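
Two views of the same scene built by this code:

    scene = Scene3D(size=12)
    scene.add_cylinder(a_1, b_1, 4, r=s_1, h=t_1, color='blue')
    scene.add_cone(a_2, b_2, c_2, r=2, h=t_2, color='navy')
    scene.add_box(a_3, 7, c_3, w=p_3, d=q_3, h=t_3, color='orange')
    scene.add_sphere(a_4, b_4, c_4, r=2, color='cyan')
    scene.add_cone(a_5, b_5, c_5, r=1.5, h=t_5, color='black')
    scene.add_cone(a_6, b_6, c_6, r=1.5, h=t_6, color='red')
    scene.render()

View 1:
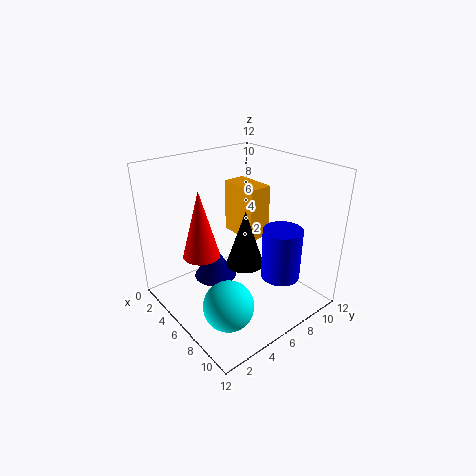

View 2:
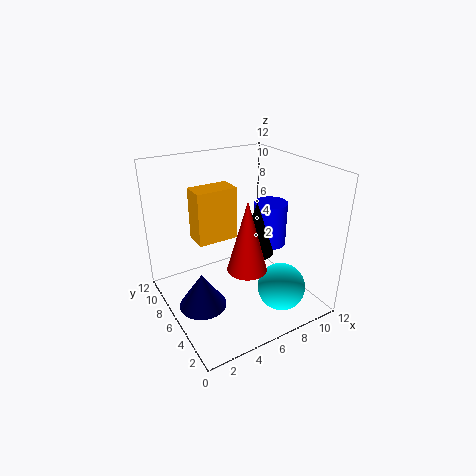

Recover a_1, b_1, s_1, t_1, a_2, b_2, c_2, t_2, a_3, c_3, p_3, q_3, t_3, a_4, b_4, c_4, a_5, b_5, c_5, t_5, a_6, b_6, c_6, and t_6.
a_1 = 10, b_1 = 7, s_1 = 1.5, t_1 = 4, a_2 = 2.5, b_2 = 6, c_2 = 0.5, t_2 = 3, a_3 = 3, c_3 = 5.5, p_3 = 3.5, q_3 = 2, t_3 = 4.5, a_4 = 8.5, b_4 = 3, c_4 = 2, a_5 = 7.5, b_5 = 5.5, c_5 = 4.5, t_5 = 4.5, a_6 = 5, b_6 = 3, c_6 = 5, t_6 = 5.5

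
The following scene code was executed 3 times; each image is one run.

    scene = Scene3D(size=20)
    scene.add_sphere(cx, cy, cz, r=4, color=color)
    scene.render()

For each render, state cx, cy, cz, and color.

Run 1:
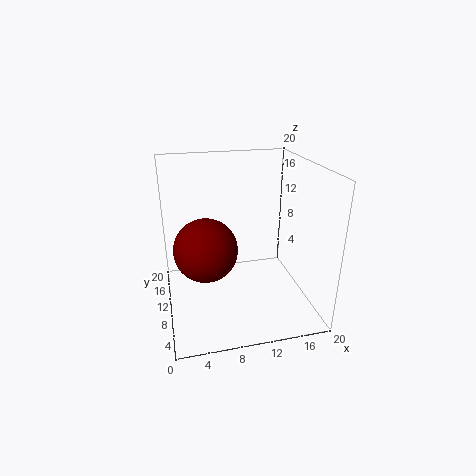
cx = 5; cy = 6.5; cz = 10.5; color = 'maroon'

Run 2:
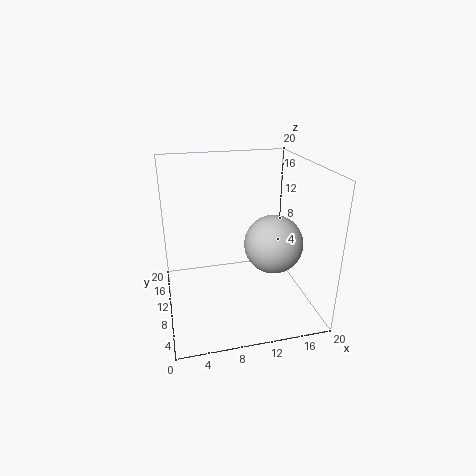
cx = 14.5; cy = 8; cz = 9.5; color = 'lightgray'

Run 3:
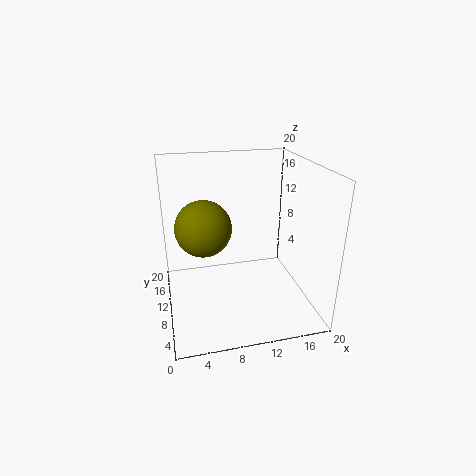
cx = 5.5; cy = 12; cz = 11; color = 'olive'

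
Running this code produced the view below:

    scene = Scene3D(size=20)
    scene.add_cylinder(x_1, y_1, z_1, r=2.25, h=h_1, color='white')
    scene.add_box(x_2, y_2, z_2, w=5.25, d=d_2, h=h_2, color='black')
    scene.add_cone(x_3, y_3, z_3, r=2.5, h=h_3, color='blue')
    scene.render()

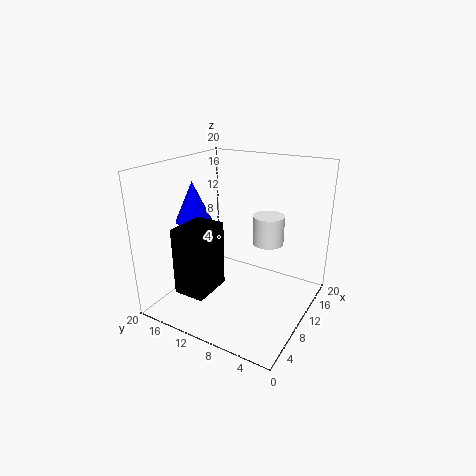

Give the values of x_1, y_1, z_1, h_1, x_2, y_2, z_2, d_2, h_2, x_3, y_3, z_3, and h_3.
x_1 = 14
y_1 = 7.25
z_1 = 8.25
h_1 = 4.25
x_2 = 0.75
y_2 = 9.75
z_2 = 5.25
d_2 = 4
h_2 = 8.5
x_3 = 7.75
y_3 = 15.75
z_3 = 12.25
h_3 = 5.5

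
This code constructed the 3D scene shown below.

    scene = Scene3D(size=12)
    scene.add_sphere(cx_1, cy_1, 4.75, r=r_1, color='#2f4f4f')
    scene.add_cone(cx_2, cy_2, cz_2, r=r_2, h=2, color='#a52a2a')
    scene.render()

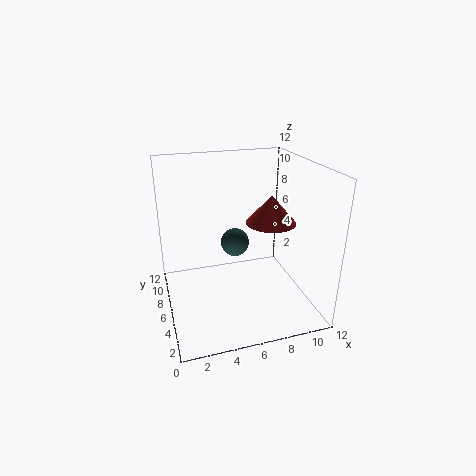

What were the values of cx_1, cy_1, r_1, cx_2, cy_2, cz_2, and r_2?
cx_1 = 6.25
cy_1 = 7.75
r_1 = 1.25
cx_2 = 7.25
cy_2 = 2.25
cz_2 = 8.75
r_2 = 1.75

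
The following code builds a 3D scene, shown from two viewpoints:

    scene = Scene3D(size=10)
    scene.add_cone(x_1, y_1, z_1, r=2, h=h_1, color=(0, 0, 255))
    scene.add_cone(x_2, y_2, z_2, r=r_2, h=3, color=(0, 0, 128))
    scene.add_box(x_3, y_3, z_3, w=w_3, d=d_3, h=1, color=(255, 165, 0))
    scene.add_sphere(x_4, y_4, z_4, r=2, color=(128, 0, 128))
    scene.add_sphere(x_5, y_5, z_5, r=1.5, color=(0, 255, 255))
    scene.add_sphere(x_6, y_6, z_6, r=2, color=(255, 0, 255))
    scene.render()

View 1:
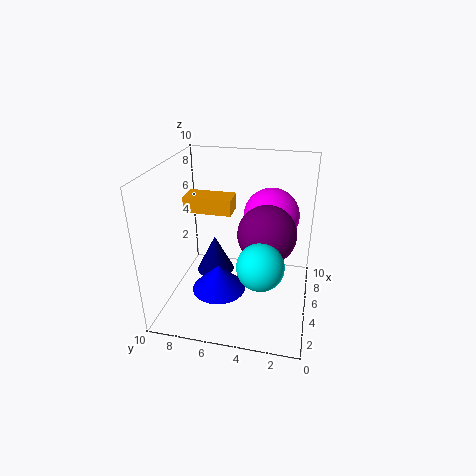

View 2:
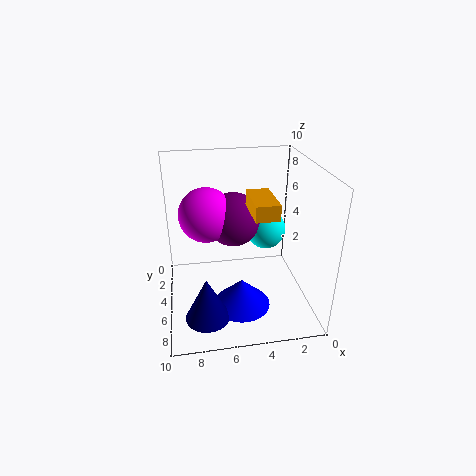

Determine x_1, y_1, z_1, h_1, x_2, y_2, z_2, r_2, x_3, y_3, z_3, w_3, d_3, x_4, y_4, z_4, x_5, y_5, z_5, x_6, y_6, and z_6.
x_1 = 5
y_1 = 6.5
z_1 = 0.5
h_1 = 2
x_2 = 7.5
y_2 = 7.5
z_2 = 0.5
r_2 = 1.5
x_3 = 3
y_3 = 5
z_3 = 7.5
w_3 = 1.5
d_3 = 3
x_4 = 5
y_4 = 3
z_4 = 5.5
x_5 = 2.5
y_5 = 3
z_5 = 4.5
x_6 = 7
y_6 = 3
z_6 = 6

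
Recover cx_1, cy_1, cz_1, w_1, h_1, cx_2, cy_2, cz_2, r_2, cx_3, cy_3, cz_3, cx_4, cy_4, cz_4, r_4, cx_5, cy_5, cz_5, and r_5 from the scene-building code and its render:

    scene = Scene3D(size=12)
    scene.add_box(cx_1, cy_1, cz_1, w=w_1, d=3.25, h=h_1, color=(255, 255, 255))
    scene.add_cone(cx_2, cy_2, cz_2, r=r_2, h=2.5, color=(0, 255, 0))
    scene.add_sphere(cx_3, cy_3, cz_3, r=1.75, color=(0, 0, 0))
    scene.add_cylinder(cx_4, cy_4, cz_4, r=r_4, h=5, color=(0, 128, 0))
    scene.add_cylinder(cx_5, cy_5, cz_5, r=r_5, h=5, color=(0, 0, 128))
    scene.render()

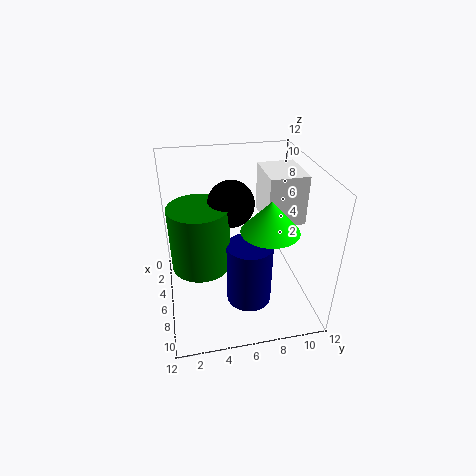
cx_1 = 2.25, cy_1 = 8.5, cz_1 = 6.75, w_1 = 4, h_1 = 4.25, cx_2 = 8.25, cy_2 = 8, cz_2 = 7.75, r_2 = 2.25, cx_3 = 7, cy_3 = 5.25, cz_3 = 9.75, cx_4 = 7.5, cy_4 = 2.75, cz_4 = 5, r_4 = 2.25, cx_5 = 9, cy_5 = 6.25, cz_5 = 2.25, r_5 = 1.75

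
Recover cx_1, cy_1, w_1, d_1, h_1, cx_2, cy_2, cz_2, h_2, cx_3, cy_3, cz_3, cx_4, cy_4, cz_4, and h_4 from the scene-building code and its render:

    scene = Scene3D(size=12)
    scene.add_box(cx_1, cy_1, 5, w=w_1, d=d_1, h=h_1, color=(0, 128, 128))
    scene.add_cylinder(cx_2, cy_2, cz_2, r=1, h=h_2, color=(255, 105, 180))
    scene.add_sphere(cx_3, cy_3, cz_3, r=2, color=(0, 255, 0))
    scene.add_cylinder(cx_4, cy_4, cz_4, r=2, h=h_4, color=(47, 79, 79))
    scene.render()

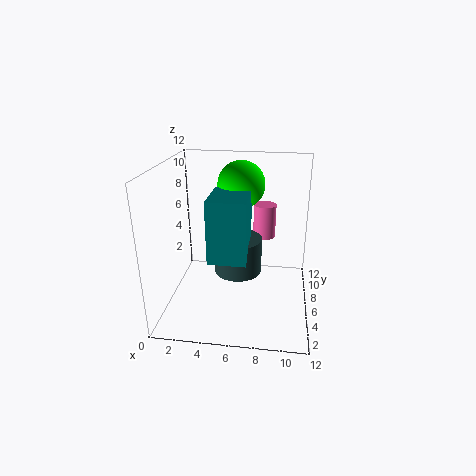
cx_1 = 4
cy_1 = 3
w_1 = 3
d_1 = 4
h_1 = 5
cx_2 = 8
cy_2 = 9
cz_2 = 5
h_2 = 3
cx_3 = 6
cy_3 = 8
cz_3 = 10
cx_4 = 6
cy_4 = 6
cz_4 = 3
h_4 = 3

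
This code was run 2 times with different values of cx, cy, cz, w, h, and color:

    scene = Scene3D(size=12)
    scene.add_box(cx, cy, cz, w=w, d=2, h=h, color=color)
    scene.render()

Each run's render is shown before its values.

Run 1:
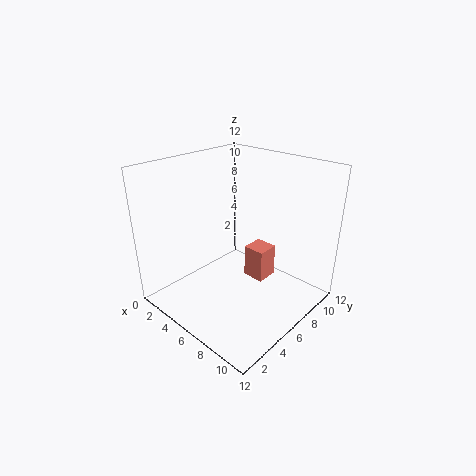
cx = 5; cy = 8; cz = 1; w = 2; h = 3; color = 'salmon'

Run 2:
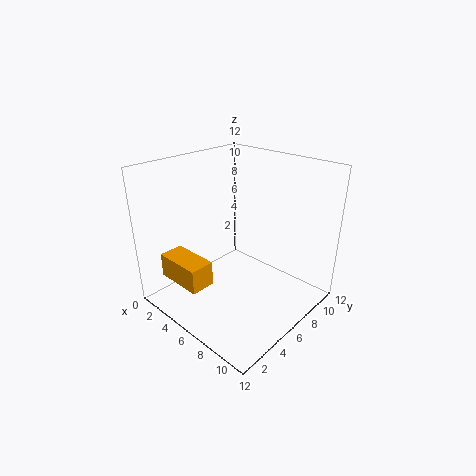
cx = 2; cy = 1; cz = 3; w = 4; h = 2; color = 'orange'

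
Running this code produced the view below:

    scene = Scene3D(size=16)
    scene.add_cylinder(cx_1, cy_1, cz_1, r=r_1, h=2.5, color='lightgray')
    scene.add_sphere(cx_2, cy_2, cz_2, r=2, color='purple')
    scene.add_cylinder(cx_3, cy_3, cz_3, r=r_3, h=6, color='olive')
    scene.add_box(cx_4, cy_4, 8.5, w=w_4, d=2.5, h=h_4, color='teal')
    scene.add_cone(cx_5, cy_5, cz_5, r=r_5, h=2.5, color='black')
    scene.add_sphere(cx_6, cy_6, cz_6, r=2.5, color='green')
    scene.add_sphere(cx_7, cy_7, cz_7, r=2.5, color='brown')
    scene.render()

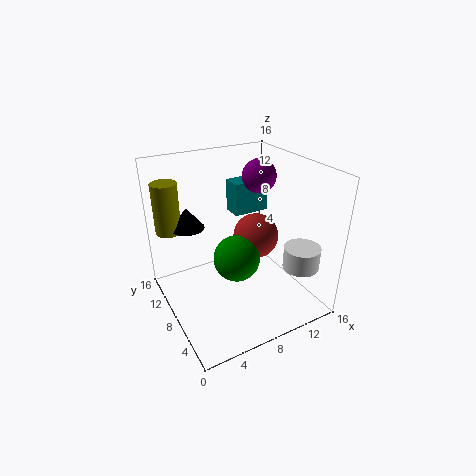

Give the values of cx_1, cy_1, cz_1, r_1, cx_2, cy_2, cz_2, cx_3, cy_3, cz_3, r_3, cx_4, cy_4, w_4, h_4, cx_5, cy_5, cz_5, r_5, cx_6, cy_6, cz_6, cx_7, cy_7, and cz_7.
cx_1 = 13.5, cy_1 = 3.5, cz_1 = 5, r_1 = 2, cx_2 = 12.5, cy_2 = 11, cz_2 = 13.5, cx_3 = 2, cy_3 = 14, cz_3 = 7.5, r_3 = 1.5, cx_4 = 10, cy_4 = 12, w_4 = 4.5, h_4 = 4, cx_5 = 4, cy_5 = 13, cz_5 = 8, r_5 = 2, cx_6 = 7, cy_6 = 6.5, cz_6 = 6.5, cx_7 = 10, cy_7 = 7.5, cz_7 = 8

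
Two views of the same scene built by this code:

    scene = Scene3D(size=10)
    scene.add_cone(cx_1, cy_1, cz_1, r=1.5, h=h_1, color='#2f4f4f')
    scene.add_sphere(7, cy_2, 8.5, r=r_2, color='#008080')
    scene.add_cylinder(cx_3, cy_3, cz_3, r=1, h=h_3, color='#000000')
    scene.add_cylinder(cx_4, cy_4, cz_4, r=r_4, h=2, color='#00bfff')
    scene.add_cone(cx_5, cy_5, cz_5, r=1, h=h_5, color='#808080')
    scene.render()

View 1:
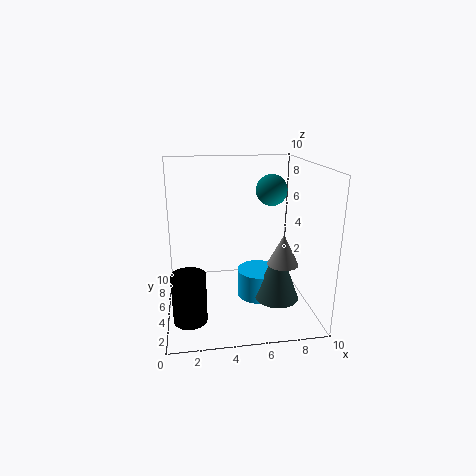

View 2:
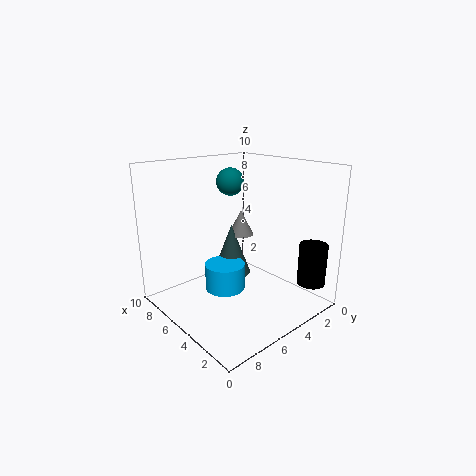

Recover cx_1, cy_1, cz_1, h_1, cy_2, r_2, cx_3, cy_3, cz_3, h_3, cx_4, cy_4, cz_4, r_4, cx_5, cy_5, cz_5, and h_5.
cx_1 = 7.5
cy_1 = 3.5
cz_1 = 1
h_1 = 4
cy_2 = 4
r_2 = 1
cx_3 = 1.5
cy_3 = 1
cz_3 = 1.5
h_3 = 3
cx_4 = 6.5
cy_4 = 5
cz_4 = 0.5
r_4 = 1.5
cx_5 = 7.5
cy_5 = 2.5
cz_5 = 4
h_5 = 2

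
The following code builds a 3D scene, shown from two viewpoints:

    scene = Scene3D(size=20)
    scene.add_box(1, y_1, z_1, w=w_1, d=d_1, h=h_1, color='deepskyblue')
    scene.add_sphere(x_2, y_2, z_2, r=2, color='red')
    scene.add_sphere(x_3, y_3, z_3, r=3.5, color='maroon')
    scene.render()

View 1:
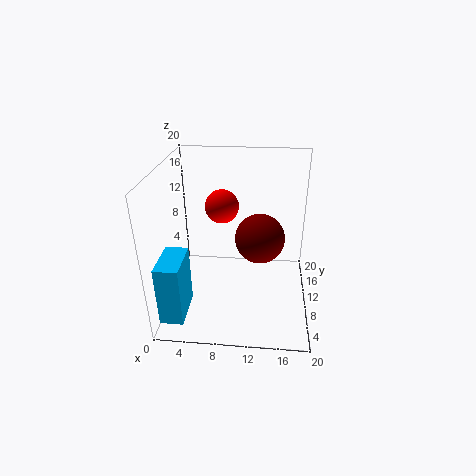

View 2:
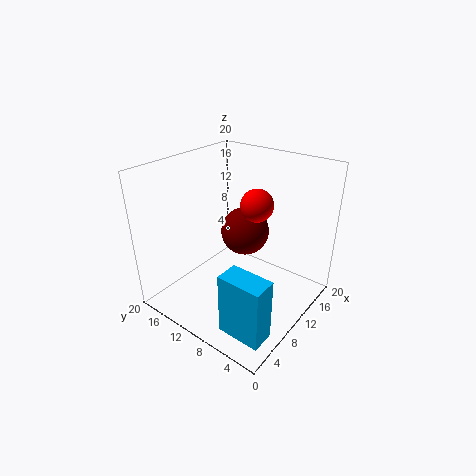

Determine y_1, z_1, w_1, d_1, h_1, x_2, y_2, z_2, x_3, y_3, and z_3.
y_1 = 0.5; z_1 = 2.5; w_1 = 3; d_1 = 5.5; h_1 = 8; x_2 = 8.5; y_2 = 6; z_2 = 16.5; x_3 = 13; y_3 = 11; z_3 = 9.5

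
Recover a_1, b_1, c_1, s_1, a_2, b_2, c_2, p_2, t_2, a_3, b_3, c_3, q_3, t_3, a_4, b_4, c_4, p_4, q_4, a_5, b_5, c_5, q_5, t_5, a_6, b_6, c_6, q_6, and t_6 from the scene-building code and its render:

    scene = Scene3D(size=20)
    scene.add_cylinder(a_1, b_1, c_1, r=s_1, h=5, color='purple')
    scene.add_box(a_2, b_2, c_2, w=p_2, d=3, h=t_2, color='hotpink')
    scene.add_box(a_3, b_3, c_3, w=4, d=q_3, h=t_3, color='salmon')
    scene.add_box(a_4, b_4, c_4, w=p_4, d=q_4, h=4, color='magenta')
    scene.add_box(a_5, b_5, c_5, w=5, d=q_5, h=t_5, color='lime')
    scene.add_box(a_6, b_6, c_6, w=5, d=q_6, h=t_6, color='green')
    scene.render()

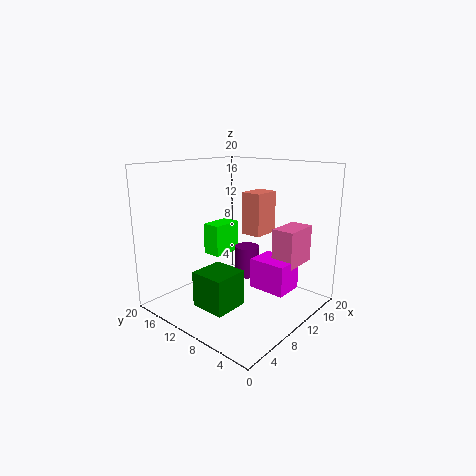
a_1 = 17, b_1 = 14, c_1 = 1, s_1 = 2, a_2 = 11, b_2 = 2, c_2 = 7, p_2 = 5, t_2 = 5, a_3 = 12, b_3 = 8, c_3 = 10, q_3 = 3, t_3 = 6, a_4 = 9, b_4 = 2, c_4 = 4, p_4 = 4, q_4 = 5, a_5 = 12, b_5 = 16, c_5 = 5, q_5 = 3, t_5 = 5, a_6 = 4, b_6 = 8, c_6 = 1, q_6 = 5, t_6 = 5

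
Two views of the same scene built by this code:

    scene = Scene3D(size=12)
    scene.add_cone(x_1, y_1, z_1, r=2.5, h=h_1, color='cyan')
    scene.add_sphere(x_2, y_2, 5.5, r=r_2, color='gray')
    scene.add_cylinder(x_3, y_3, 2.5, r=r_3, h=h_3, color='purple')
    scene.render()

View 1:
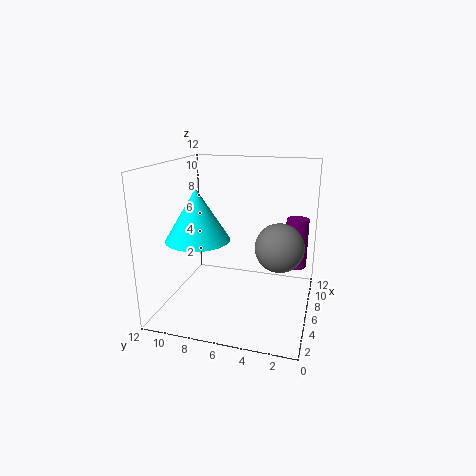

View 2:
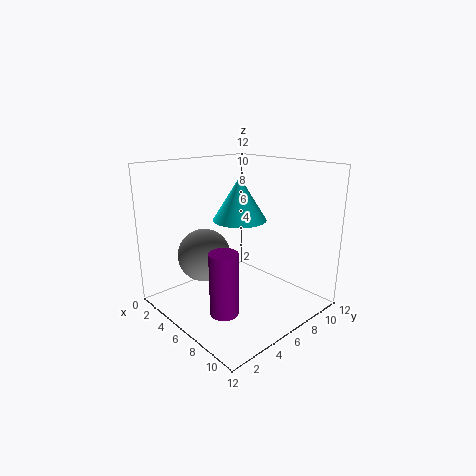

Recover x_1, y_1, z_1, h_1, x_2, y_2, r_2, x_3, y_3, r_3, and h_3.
x_1 = 3.5, y_1 = 8.5, z_1 = 6.5, h_1 = 4, x_2 = 6, y_2 = 2.5, r_2 = 2, x_3 = 9.5, y_3 = 1.5, r_3 = 1, h_3 = 4.5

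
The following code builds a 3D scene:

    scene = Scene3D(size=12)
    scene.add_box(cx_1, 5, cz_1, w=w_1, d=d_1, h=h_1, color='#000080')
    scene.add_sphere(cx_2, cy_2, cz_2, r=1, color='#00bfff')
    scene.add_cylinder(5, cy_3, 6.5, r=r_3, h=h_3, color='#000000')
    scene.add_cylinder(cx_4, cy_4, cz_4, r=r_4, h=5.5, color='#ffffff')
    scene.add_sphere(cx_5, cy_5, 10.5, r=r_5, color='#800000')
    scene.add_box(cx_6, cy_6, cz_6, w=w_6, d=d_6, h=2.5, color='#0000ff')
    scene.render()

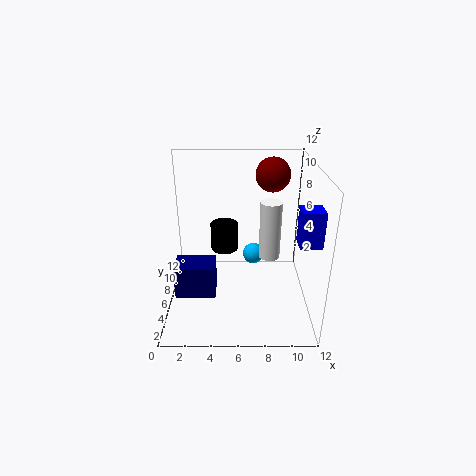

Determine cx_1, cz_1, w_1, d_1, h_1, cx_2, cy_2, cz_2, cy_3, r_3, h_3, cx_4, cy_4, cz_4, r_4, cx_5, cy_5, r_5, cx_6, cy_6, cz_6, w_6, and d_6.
cx_1 = 0.5
cz_1 = 0.5
w_1 = 3.5
d_1 = 2.5
h_1 = 3
cx_2 = 7.5
cy_2 = 9.5
cz_2 = 2.5
cy_3 = 3.5
r_3 = 1
h_3 = 2
cx_4 = 9
cy_4 = 9
cz_4 = 2.5
r_4 = 1
cx_5 = 9
cy_5 = 9
r_5 = 1.5
cx_6 = 10
cy_6 = 0.5
cz_6 = 8
w_6 = 1.5
d_6 = 1.5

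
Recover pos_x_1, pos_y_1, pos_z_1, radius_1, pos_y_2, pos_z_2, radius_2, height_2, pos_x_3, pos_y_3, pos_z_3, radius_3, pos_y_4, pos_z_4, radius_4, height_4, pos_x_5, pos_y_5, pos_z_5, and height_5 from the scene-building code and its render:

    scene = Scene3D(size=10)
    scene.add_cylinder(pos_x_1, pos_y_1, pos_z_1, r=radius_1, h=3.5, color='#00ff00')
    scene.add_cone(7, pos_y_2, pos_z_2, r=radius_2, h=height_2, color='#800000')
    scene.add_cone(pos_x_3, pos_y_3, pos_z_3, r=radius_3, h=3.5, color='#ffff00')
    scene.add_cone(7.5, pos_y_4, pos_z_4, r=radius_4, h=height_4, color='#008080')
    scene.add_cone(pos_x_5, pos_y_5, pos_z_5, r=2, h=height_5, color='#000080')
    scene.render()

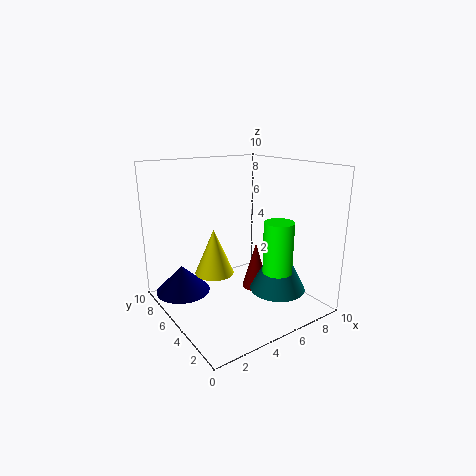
pos_x_1 = 6.5; pos_y_1 = 2.5; pos_z_1 = 3; radius_1 = 1; pos_y_2 = 5.5; pos_z_2 = 0.5; radius_2 = 1; height_2 = 3.5; pos_x_3 = 4.5; pos_y_3 = 7.5; pos_z_3 = 1.5; radius_3 = 1.5; pos_y_4 = 3.5; pos_z_4 = 1; radius_4 = 2; height_4 = 4; pos_x_5 = 2; pos_y_5 = 8; pos_z_5 = 0.5; height_5 = 2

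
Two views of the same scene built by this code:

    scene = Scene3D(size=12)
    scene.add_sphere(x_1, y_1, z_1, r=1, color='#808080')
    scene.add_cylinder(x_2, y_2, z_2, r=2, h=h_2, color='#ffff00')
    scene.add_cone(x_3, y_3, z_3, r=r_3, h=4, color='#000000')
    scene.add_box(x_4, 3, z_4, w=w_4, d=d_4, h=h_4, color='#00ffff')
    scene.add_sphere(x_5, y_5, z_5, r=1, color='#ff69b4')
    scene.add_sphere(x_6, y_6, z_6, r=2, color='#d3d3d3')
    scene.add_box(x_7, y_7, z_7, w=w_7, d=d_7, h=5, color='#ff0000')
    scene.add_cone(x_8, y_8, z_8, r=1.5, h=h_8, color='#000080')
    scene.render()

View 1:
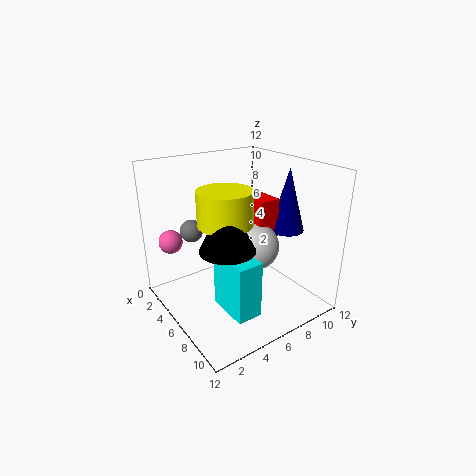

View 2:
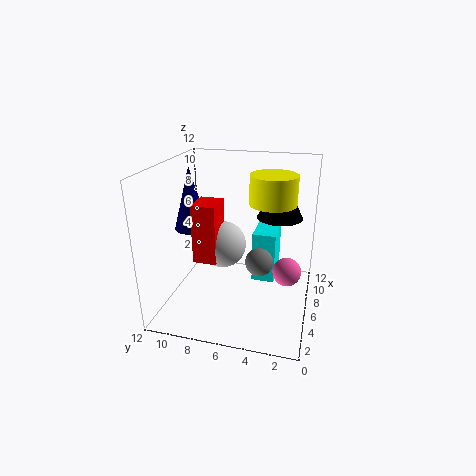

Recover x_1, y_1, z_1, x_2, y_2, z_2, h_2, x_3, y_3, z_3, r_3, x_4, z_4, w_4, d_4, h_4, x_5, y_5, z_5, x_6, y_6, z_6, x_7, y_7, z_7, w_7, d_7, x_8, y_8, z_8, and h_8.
x_1 = 2.5
y_1 = 3.5
z_1 = 6
x_2 = 8
y_2 = 3.5
z_2 = 8.5
h_2 = 2.5
x_3 = 9
y_3 = 3
z_3 = 7
r_3 = 2
x_4 = 7
z_4 = 1.5
w_4 = 3.5
d_4 = 2
h_4 = 4.5
x_5 = 2.5
y_5 = 1.5
z_5 = 5.5
x_6 = 6.5
y_6 = 7.5
z_6 = 5
x_7 = 4.5
y_7 = 7.5
z_7 = 4
w_7 = 2.5
d_7 = 2
x_8 = 7
y_8 = 10.5
z_8 = 6
h_8 = 5.5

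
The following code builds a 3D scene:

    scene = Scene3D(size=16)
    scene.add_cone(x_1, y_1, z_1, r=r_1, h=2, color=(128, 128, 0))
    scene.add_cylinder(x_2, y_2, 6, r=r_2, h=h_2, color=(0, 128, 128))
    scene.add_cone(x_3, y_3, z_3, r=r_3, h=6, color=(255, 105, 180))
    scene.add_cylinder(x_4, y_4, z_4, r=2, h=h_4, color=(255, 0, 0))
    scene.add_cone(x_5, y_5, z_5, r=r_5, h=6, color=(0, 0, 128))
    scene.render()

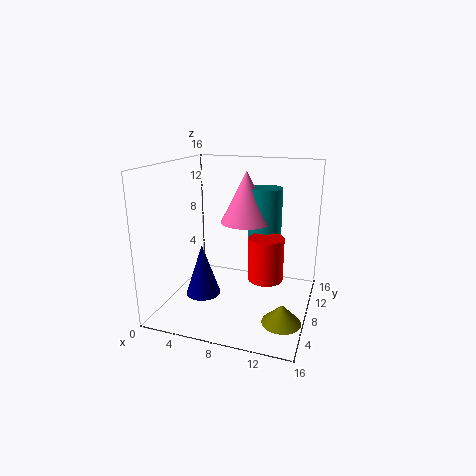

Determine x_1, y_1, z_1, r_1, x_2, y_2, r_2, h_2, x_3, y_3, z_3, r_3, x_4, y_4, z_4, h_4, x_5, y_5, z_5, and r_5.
x_1 = 14, y_1 = 4, z_1 = 1, r_1 = 2, x_2 = 10, y_2 = 12, r_2 = 2, h_2 = 7, x_3 = 8, y_3 = 11, z_3 = 9, r_3 = 3, x_4 = 11, y_4 = 9, z_4 = 3, h_4 = 5, x_5 = 4, y_5 = 7, z_5 = 1, r_5 = 2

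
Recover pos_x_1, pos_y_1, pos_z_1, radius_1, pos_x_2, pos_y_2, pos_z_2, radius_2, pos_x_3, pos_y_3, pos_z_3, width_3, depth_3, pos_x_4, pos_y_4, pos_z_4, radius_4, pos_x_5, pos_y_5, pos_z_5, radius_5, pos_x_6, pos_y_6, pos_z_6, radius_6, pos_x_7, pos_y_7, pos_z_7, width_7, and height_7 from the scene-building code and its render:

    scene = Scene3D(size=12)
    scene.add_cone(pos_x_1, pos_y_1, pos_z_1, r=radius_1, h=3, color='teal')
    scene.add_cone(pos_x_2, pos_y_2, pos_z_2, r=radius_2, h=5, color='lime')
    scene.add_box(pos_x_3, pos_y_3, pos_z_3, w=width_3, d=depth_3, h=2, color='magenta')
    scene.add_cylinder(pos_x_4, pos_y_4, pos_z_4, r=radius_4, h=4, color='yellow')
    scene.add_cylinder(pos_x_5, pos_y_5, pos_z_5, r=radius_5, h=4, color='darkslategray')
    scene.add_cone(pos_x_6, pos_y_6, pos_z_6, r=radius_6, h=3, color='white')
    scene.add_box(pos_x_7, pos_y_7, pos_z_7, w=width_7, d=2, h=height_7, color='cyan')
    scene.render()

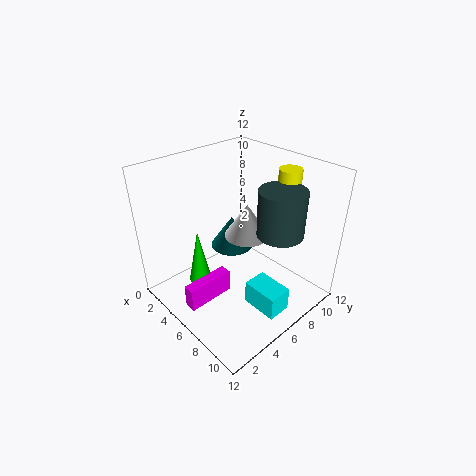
pos_x_1 = 3
pos_y_1 = 8
pos_z_1 = 3
radius_1 = 2
pos_x_2 = 3
pos_y_2 = 4
pos_z_2 = 1
radius_2 = 1
pos_x_3 = 5
pos_y_3 = 1
pos_z_3 = 1
width_3 = 1
depth_3 = 4
pos_x_4 = 7
pos_y_4 = 11
pos_z_4 = 7
radius_4 = 1
pos_x_5 = 8
pos_y_5 = 9
pos_z_5 = 6
radius_5 = 2
pos_x_6 = 5
pos_y_6 = 8
pos_z_6 = 5
radius_6 = 2
pos_x_7 = 8
pos_y_7 = 5
pos_z_7 = 1
width_7 = 3
height_7 = 2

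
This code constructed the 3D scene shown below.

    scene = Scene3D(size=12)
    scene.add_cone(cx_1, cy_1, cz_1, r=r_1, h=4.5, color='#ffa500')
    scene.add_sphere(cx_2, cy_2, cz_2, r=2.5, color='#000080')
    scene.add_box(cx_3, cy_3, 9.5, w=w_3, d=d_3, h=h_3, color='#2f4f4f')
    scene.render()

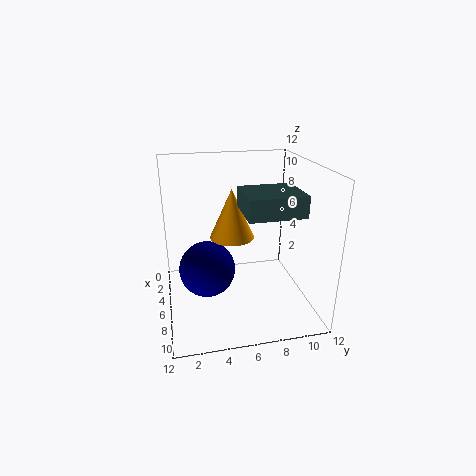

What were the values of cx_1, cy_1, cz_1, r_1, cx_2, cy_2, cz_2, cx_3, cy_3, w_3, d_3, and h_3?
cx_1 = 3.5; cy_1 = 6; cz_1 = 5; r_1 = 2; cx_2 = 4.5; cy_2 = 3.5; cz_2 = 2.5; cx_3 = 8; cy_3 = 5.5; w_3 = 3.5; d_3 = 4; h_3 = 1.5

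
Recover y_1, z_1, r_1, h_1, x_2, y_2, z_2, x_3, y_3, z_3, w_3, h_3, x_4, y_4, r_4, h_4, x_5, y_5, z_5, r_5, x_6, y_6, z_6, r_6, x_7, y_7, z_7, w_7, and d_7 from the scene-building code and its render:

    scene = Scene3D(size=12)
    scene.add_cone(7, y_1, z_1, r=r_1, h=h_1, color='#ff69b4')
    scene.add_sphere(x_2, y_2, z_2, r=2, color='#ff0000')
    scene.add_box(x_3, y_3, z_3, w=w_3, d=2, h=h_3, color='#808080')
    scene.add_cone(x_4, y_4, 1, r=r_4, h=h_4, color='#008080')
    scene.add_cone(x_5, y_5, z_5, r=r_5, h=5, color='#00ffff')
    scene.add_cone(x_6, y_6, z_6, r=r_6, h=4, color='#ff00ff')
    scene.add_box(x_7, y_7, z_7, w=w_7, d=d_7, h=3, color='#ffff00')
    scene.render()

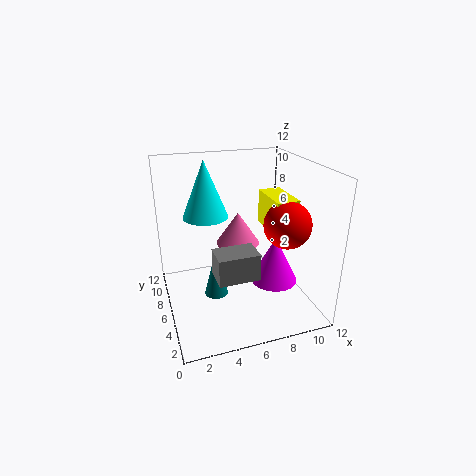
y_1 = 9; z_1 = 4; r_1 = 2; h_1 = 3; x_2 = 10; y_2 = 5; z_2 = 7; x_3 = 3; y_3 = 1; z_3 = 5; w_3 = 3; h_3 = 2; x_4 = 4; y_4 = 6; r_4 = 1; h_4 = 4; x_5 = 4; y_5 = 9; z_5 = 7; r_5 = 2; x_6 = 9; y_6 = 5; z_6 = 2; r_6 = 2; x_7 = 9; y_7 = 5; z_7 = 6; w_7 = 2; d_7 = 4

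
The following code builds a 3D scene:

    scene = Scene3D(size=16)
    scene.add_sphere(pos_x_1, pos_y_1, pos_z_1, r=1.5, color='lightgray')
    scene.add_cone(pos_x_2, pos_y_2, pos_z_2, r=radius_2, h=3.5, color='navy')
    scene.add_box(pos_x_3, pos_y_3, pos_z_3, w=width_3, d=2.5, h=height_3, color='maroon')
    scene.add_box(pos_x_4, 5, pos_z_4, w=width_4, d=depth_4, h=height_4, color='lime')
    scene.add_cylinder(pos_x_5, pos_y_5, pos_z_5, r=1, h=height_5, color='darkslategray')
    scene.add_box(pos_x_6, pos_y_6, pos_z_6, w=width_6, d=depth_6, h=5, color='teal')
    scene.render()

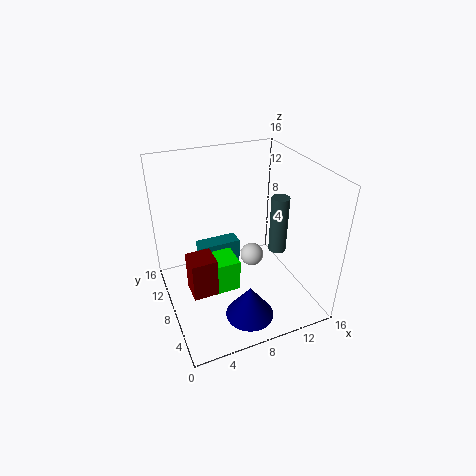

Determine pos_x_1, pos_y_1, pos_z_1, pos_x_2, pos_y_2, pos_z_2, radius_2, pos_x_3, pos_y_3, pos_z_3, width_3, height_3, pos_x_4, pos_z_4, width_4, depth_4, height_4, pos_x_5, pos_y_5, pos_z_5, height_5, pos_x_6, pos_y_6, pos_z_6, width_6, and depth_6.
pos_x_1 = 11.5; pos_y_1 = 11.5; pos_z_1 = 2.5; pos_x_2 = 7; pos_y_2 = 2.5; pos_z_2 = 2; radius_2 = 2.5; pos_x_3 = 1.5; pos_y_3 = 3.5; pos_z_3 = 5; width_3 = 2.5; height_3 = 4; pos_x_4 = 4; pos_z_4 = 3.5; width_4 = 3; depth_4 = 3; height_4 = 3.5; pos_x_5 = 12.5; pos_y_5 = 7; pos_z_5 = 6; height_5 = 6.5; pos_x_6 = 4.5; pos_y_6 = 11; pos_z_6 = 0.5; width_6 = 5; depth_6 = 2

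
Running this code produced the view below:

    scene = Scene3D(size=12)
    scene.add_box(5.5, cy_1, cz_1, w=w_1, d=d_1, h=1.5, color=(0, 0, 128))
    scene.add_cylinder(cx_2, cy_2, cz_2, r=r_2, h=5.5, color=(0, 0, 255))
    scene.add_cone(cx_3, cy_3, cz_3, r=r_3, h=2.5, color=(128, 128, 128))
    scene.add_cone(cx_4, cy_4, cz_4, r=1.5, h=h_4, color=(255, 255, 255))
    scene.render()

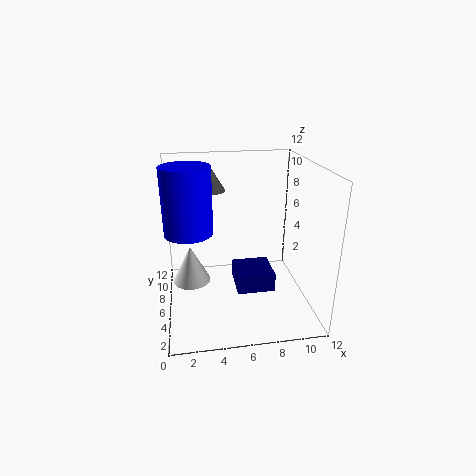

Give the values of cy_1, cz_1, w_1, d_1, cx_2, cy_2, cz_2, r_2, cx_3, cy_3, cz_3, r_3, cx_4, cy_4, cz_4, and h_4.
cy_1 = 3; cz_1 = 2.5; w_1 = 3; d_1 = 3; cx_2 = 2; cy_2 = 6.5; cz_2 = 6.5; r_2 = 2; cx_3 = 4; cy_3 = 10; cz_3 = 9; r_3 = 1.5; cx_4 = 2; cy_4 = 5; cz_4 = 3; h_4 = 3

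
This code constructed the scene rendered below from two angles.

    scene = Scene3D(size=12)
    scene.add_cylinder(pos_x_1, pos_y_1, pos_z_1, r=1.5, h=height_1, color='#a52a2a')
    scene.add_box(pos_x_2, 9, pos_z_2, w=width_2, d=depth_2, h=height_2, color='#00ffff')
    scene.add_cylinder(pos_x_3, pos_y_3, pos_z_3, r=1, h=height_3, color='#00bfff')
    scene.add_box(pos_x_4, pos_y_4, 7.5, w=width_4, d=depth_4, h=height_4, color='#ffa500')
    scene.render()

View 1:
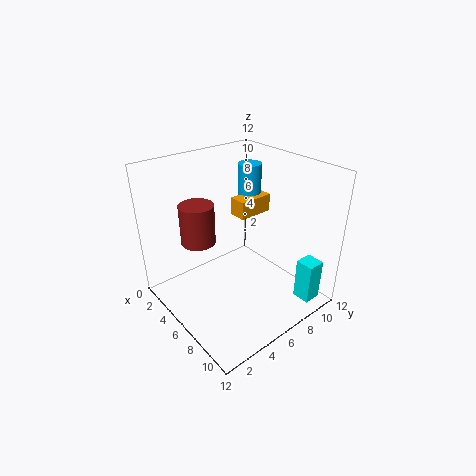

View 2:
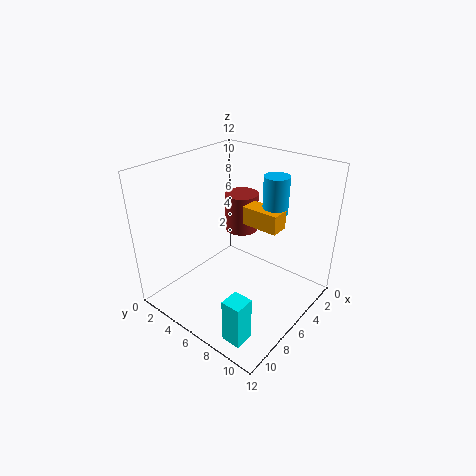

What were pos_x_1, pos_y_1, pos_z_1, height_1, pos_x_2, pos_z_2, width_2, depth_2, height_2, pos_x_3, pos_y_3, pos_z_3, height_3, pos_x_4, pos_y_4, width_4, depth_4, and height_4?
pos_x_1 = 3; pos_y_1 = 4; pos_z_1 = 5; height_1 = 3.5; pos_x_2 = 10; pos_z_2 = 1; width_2 = 1.5; depth_2 = 1.5; height_2 = 3.5; pos_x_3 = 4.5; pos_y_3 = 8.5; pos_z_3 = 8.5; height_3 = 3; pos_x_4 = 4.5; pos_y_4 = 6.5; width_4 = 1.5; depth_4 = 3; height_4 = 1.5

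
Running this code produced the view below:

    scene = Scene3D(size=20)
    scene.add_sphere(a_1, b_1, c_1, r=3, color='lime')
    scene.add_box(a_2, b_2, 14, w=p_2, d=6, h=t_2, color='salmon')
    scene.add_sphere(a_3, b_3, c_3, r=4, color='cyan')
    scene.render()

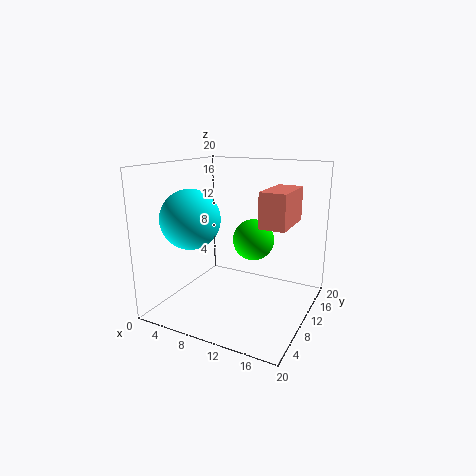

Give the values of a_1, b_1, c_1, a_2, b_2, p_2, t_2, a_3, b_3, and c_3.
a_1 = 11
b_1 = 13
c_1 = 9
a_2 = 16
b_2 = 3
p_2 = 3
t_2 = 4
a_3 = 5
b_3 = 6
c_3 = 13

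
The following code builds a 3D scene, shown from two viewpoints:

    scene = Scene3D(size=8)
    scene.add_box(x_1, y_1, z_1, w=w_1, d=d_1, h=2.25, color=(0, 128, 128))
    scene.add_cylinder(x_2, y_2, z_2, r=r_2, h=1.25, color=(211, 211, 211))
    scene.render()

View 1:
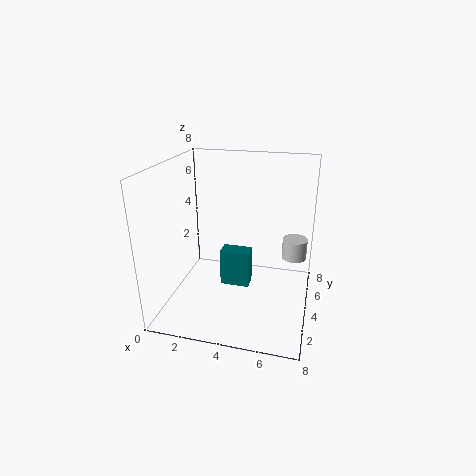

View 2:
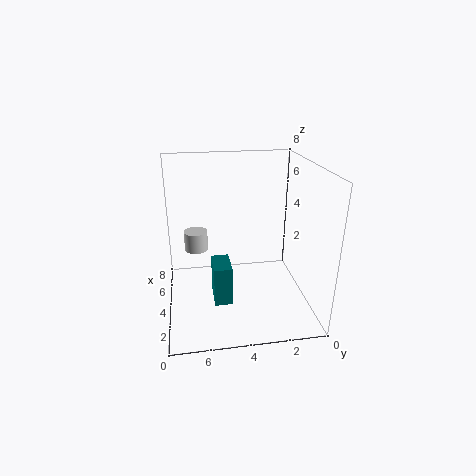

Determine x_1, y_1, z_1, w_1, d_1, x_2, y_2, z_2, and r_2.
x_1 = 2.75
y_1 = 4.5
z_1 = 0.5
w_1 = 1.75
d_1 = 1
x_2 = 7
y_2 = 6.25
z_2 = 2
r_2 = 0.75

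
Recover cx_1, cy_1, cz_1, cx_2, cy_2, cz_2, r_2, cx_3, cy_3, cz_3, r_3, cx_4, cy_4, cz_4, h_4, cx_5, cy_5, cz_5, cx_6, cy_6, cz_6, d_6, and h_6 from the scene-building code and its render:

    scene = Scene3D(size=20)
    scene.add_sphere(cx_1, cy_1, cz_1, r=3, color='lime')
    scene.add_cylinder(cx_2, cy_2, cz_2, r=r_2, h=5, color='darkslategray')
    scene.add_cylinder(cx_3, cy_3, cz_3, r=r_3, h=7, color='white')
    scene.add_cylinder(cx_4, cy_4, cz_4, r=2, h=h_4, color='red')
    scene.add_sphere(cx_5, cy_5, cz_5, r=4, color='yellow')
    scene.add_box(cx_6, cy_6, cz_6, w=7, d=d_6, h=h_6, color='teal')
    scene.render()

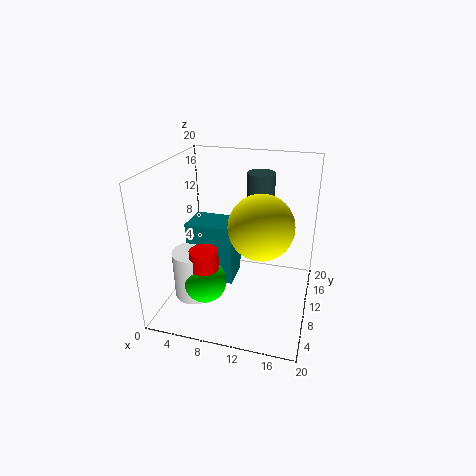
cx_1 = 6, cy_1 = 7, cz_1 = 4, cx_2 = 12, cy_2 = 15, cz_2 = 13, r_2 = 2, cx_3 = 4, cy_3 = 8, cz_3 = 1, r_3 = 3, cx_4 = 6, cy_4 = 7, cz_4 = 2, h_4 = 7, cx_5 = 14, cy_5 = 6, cz_5 = 14, cx_6 = 2, cy_6 = 10, cz_6 = 2, d_6 = 5, h_6 = 9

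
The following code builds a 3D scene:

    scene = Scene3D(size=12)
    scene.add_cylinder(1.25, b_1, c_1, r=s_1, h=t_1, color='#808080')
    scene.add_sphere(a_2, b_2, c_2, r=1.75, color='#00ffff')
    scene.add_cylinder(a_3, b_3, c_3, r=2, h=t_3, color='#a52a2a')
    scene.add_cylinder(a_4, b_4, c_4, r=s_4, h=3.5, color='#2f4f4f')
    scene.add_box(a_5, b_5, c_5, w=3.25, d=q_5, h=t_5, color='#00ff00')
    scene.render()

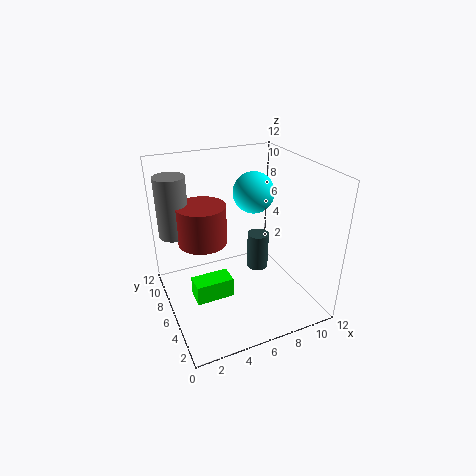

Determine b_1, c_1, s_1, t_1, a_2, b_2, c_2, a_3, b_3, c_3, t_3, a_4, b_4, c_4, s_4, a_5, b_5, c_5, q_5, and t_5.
b_1 = 8.25, c_1 = 6.25, s_1 = 1.25, t_1 = 5, a_2 = 8, b_2 = 7.25, c_2 = 9.25, a_3 = 3.25, b_3 = 7, c_3 = 5.75, t_3 = 3.25, a_4 = 9, b_4 = 8, c_4 = 1.25, s_4 = 1, a_5 = 2, b_5 = 5.25, c_5 = 0.75, q_5 = 1.75, t_5 = 1.75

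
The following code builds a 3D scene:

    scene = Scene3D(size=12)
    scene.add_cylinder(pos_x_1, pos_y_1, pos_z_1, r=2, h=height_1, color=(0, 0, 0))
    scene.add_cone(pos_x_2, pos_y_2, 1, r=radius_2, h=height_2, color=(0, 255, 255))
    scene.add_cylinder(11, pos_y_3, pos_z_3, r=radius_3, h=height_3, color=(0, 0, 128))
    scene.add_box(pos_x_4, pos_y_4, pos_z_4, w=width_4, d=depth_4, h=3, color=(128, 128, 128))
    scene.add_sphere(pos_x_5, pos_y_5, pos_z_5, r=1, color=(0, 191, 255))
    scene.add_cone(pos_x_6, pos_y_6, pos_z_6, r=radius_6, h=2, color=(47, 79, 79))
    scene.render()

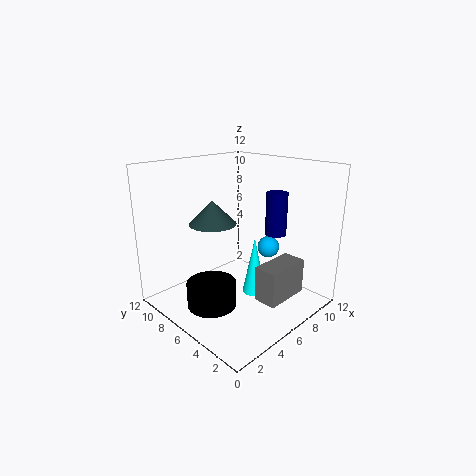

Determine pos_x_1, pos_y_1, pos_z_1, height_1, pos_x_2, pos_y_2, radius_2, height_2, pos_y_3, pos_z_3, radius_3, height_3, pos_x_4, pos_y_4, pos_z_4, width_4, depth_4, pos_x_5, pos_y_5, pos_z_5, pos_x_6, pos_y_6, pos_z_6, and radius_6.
pos_x_1 = 3
pos_y_1 = 6
pos_z_1 = 1
height_1 = 2
pos_x_2 = 7
pos_y_2 = 5
radius_2 = 1
height_2 = 5
pos_y_3 = 6
pos_z_3 = 5
radius_3 = 1
height_3 = 4
pos_x_4 = 6
pos_y_4 = 2
pos_z_4 = 1
width_4 = 4
depth_4 = 2
pos_x_5 = 10
pos_y_5 = 6
pos_z_5 = 4
pos_x_6 = 5
pos_y_6 = 8
pos_z_6 = 7
radius_6 = 2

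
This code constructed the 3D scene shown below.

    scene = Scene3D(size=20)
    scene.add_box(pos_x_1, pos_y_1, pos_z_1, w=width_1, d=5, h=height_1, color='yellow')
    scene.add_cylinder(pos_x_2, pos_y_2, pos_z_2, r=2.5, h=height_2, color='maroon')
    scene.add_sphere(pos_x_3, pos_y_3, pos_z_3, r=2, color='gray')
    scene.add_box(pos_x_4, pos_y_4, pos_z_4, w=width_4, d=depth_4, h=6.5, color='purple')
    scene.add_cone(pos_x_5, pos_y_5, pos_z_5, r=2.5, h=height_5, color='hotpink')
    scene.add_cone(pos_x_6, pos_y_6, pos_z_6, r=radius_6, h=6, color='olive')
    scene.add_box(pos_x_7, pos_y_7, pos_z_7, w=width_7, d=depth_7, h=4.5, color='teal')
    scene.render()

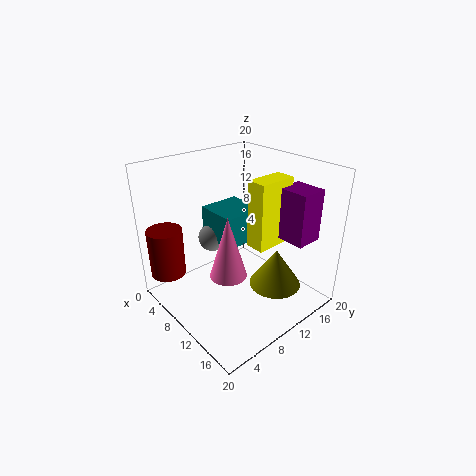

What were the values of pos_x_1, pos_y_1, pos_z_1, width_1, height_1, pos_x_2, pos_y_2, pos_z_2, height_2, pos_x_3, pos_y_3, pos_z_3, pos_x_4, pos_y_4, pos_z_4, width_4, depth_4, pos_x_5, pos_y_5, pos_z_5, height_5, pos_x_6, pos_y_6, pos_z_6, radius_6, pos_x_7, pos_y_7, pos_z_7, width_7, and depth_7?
pos_x_1 = 13.5
pos_y_1 = 8.5
pos_z_1 = 11
width_1 = 2.5
height_1 = 8.5
pos_x_2 = 3
pos_y_2 = 2.5
pos_z_2 = 4
height_2 = 7
pos_x_3 = 6
pos_y_3 = 8.5
pos_z_3 = 9
pos_x_4 = 15.5
pos_y_4 = 11.5
pos_z_4 = 12
width_4 = 4
depth_4 = 3.5
pos_x_5 = 11.5
pos_y_5 = 7
pos_z_5 = 6
height_5 = 8.5
pos_x_6 = 12
pos_y_6 = 16
pos_z_6 = 0.5
radius_6 = 4
pos_x_7 = 4.5
pos_y_7 = 8
pos_z_7 = 9
width_7 = 6
depth_7 = 6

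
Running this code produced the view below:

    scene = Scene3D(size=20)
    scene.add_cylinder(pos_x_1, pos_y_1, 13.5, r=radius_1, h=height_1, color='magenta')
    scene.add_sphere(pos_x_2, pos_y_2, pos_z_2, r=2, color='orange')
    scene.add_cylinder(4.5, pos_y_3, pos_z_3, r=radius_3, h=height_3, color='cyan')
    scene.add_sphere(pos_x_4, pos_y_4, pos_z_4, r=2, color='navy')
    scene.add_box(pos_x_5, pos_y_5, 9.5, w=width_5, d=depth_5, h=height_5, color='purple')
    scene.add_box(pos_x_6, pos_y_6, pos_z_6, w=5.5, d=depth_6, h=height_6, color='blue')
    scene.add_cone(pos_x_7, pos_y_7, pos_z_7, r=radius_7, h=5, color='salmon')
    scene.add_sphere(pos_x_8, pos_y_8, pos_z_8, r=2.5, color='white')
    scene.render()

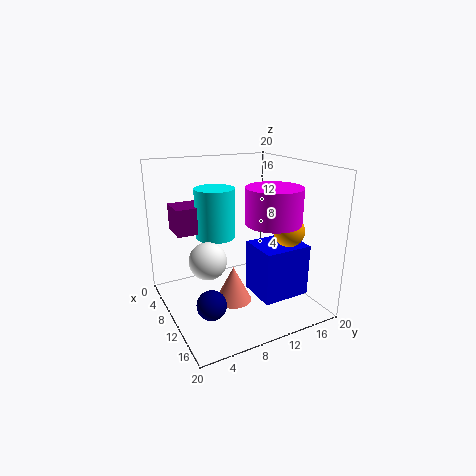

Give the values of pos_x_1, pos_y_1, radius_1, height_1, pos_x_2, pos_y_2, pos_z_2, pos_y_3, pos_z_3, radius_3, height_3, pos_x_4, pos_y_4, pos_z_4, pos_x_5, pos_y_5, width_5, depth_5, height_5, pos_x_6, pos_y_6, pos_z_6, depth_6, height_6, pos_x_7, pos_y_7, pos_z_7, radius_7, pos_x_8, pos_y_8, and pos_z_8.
pos_x_1 = 15.5, pos_y_1 = 12, radius_1 = 3.5, height_1 = 4.5, pos_x_2 = 15.5, pos_y_2 = 14.5, pos_z_2 = 12, pos_y_3 = 9, pos_z_3 = 8.5, radius_3 = 3, height_3 = 7.5, pos_x_4 = 13, pos_y_4 = 4.5, pos_z_4 = 2.5, pos_x_5 = 0.5, pos_y_5 = 3, width_5 = 4.5, depth_5 = 5, height_5 = 4, pos_x_6 = 11.5, pos_y_6 = 10.5, pos_z_6 = 3, depth_6 = 6.5, height_6 = 7, pos_x_7 = 11.5, pos_y_7 = 8.5, pos_z_7 = 1.5, radius_7 = 2.5, pos_x_8 = 11, pos_y_8 = 5, pos_z_8 = 8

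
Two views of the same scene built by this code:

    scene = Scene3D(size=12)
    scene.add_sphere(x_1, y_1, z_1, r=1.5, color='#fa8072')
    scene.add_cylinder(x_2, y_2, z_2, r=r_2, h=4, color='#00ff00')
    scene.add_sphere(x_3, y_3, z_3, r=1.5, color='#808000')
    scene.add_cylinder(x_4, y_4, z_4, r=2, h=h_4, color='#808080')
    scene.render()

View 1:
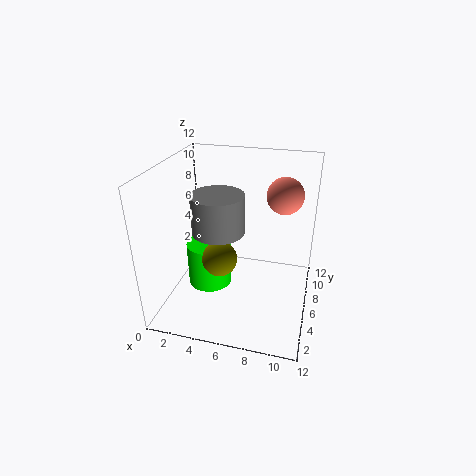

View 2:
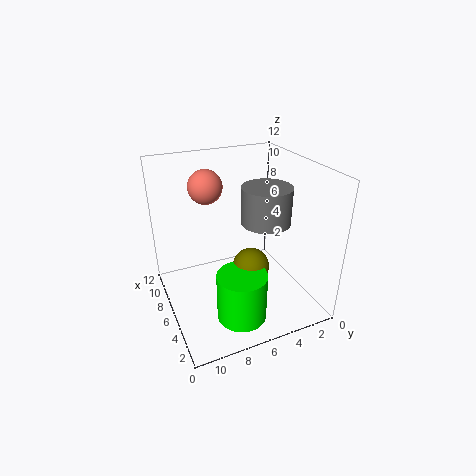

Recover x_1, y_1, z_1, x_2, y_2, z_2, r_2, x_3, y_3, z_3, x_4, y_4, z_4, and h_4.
x_1 = 9.5; y_1 = 7.5; z_1 = 9.5; x_2 = 3; y_2 = 7; z_2 = 0.5; r_2 = 2; x_3 = 4.5; y_3 = 5.5; z_3 = 4; x_4 = 5; y_4 = 4; z_4 = 7.5; h_4 = 3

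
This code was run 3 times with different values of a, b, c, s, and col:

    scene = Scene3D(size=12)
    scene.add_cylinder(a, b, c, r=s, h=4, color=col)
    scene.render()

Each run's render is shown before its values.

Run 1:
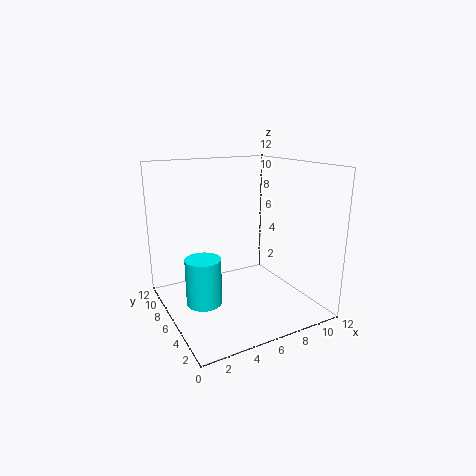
a = 3
b = 6.5
c = 0.5
s = 1.5
col = 'cyan'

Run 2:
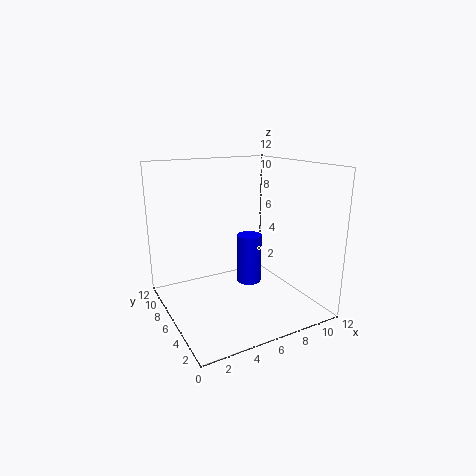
a = 6.5
b = 5
c = 2.5
s = 1
col = 'blue'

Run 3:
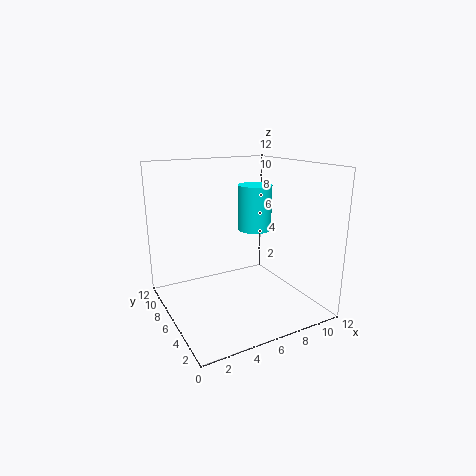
a = 8.5
b = 7.5
c = 6
s = 1.5
col = 'cyan'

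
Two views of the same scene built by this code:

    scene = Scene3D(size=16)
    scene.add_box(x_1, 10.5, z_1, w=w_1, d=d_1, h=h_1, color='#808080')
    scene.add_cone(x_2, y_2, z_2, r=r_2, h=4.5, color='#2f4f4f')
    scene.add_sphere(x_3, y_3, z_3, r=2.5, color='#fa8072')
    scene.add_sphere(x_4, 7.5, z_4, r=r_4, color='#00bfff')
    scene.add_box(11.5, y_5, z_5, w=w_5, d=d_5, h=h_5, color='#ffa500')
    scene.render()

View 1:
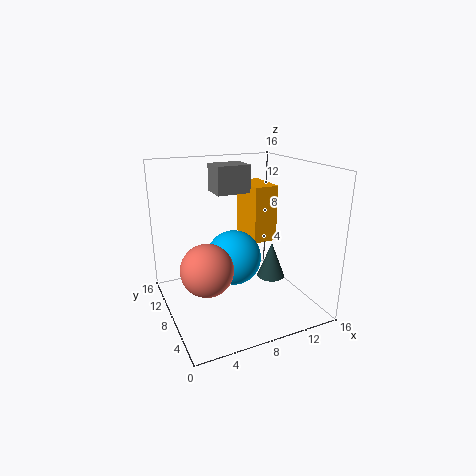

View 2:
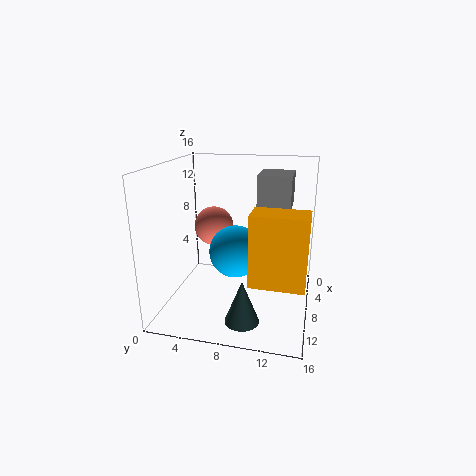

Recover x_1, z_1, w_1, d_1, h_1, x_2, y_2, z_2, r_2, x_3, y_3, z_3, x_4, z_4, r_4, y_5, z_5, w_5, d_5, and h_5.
x_1 = 6.75, z_1 = 12.25, w_1 = 4, d_1 = 3.25, h_1 = 3.25, x_2 = 13.5, y_2 = 9.75, z_2 = 1.25, r_2 = 1.75, x_3 = 2.75, y_3 = 3.5, z_3 = 7.25, x_4 = 7.25, z_4 = 6, r_4 = 3, y_5 = 10.5, z_5 = 5.75, w_5 = 3, d_5 = 5.25, h_5 = 7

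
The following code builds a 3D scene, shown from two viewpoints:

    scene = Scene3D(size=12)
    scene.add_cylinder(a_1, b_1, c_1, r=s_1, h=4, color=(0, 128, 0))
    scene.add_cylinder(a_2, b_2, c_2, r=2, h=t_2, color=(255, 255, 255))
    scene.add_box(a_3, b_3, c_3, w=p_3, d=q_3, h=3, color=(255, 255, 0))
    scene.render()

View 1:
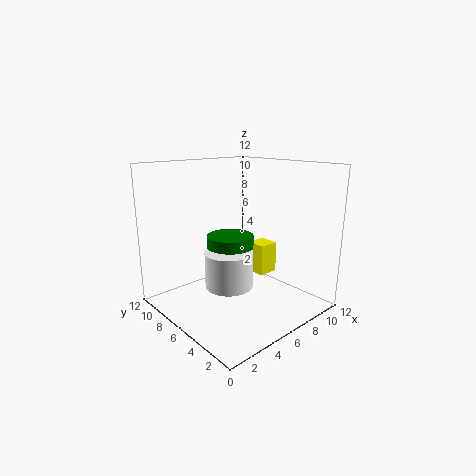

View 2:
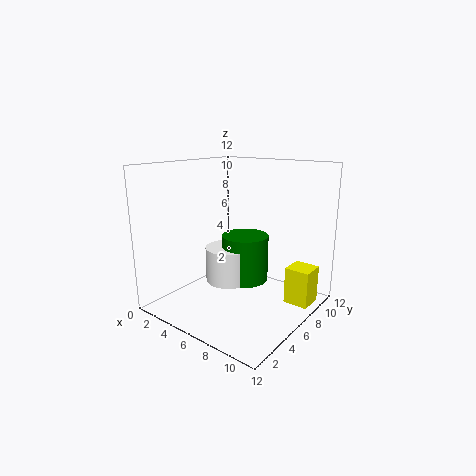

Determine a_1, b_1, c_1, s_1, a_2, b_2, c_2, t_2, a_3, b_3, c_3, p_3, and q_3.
a_1 = 6, b_1 = 7, c_1 = 2, s_1 = 2, a_2 = 5, b_2 = 6, c_2 = 2, t_2 = 3, a_3 = 10, b_3 = 7, c_3 = 1, p_3 = 2, q_3 = 2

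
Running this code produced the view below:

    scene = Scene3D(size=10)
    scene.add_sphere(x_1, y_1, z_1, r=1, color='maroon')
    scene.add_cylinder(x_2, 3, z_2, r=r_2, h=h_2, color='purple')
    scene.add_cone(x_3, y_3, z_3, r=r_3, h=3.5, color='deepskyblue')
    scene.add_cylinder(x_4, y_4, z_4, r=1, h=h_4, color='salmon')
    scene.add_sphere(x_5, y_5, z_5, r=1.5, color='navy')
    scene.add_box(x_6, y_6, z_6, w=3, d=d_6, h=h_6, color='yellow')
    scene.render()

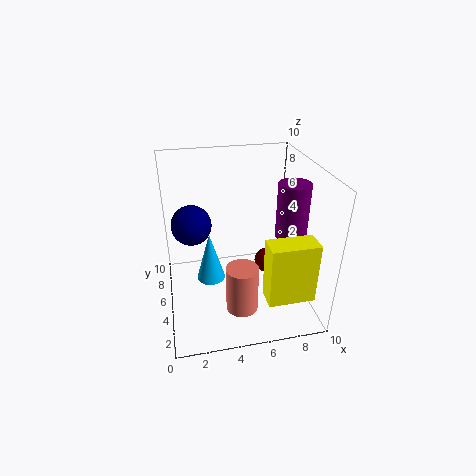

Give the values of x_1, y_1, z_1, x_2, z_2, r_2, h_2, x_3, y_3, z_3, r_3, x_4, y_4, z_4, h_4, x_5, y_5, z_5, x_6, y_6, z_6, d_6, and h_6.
x_1 = 8
y_1 = 7.5
z_1 = 1
x_2 = 8
z_2 = 6
r_2 = 1
h_2 = 3.5
x_3 = 3
y_3 = 5
z_3 = 2
r_3 = 1
x_4 = 4.5
y_4 = 1.5
z_4 = 2
h_4 = 3
x_5 = 2
y_5 = 7.5
z_5 = 5
x_6 = 6
y_6 = 0.5
z_6 = 2.5
d_6 = 1.5
h_6 = 4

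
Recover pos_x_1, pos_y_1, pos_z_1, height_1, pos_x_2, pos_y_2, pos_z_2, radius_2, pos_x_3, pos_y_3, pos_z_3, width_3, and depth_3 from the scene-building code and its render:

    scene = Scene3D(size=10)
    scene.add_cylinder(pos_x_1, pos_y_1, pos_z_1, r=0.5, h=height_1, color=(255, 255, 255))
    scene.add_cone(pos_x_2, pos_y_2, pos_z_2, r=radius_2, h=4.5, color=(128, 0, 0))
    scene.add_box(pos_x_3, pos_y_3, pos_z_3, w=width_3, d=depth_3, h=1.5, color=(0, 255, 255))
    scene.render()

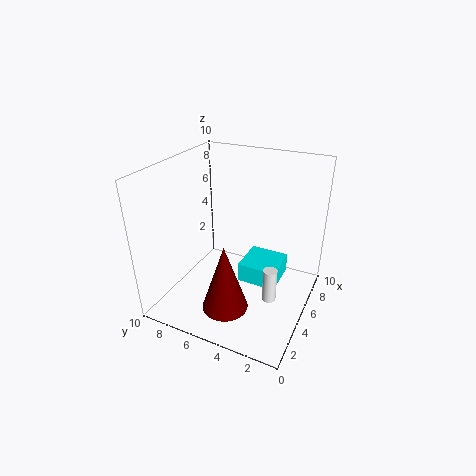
pos_x_1 = 5, pos_y_1 = 2.5, pos_z_1 = 0.5, height_1 = 2.5, pos_x_2 = 2, pos_y_2 = 4.5, pos_z_2 = 1.5, radius_2 = 1.5, pos_x_3 = 6, pos_y_3 = 2.5, pos_z_3 = 0.5, width_3 = 3, depth_3 = 3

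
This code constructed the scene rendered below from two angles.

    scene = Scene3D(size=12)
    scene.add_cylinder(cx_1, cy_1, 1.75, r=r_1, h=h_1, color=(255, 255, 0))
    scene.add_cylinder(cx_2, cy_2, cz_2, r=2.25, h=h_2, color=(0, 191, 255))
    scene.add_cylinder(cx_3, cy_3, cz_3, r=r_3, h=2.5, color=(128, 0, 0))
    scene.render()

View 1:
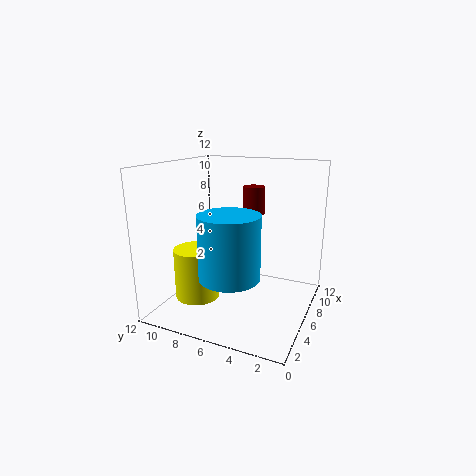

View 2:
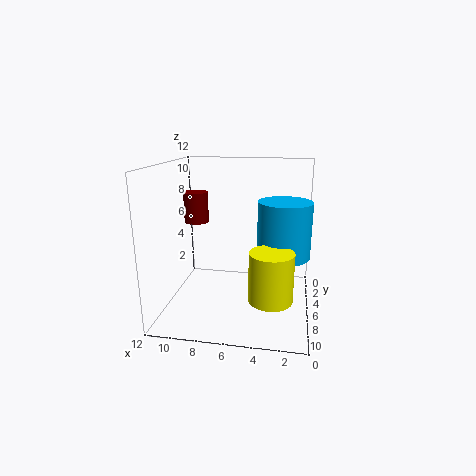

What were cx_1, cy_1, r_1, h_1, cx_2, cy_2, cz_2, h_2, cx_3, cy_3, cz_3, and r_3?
cx_1 = 3, cy_1 = 8.25, r_1 = 1.75, h_1 = 4, cx_2 = 2.25, cy_2 = 5, cz_2 = 4.25, h_2 = 4.75, cx_3 = 9.5, cy_3 = 6, cz_3 = 7.25, r_3 = 1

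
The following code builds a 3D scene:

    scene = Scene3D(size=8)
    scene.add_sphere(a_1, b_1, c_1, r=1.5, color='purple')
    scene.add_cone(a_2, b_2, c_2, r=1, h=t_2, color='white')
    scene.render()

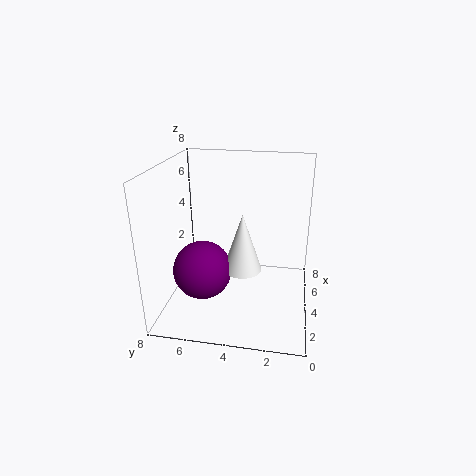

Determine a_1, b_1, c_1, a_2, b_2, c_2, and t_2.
a_1 = 2; b_1 = 5.5; c_1 = 3; a_2 = 2.5; b_2 = 3.5; c_2 = 3; t_2 = 3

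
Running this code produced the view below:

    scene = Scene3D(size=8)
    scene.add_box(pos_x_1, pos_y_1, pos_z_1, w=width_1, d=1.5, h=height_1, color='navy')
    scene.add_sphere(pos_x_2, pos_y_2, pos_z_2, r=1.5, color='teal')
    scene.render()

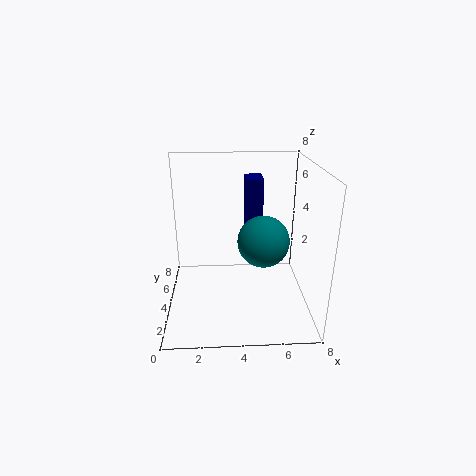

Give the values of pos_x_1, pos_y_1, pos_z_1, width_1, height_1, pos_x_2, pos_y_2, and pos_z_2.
pos_x_1 = 4.5, pos_y_1 = 5, pos_z_1 = 3.5, width_1 = 1, height_1 = 3.5, pos_x_2 = 5.5, pos_y_2 = 4.5, pos_z_2 = 3.5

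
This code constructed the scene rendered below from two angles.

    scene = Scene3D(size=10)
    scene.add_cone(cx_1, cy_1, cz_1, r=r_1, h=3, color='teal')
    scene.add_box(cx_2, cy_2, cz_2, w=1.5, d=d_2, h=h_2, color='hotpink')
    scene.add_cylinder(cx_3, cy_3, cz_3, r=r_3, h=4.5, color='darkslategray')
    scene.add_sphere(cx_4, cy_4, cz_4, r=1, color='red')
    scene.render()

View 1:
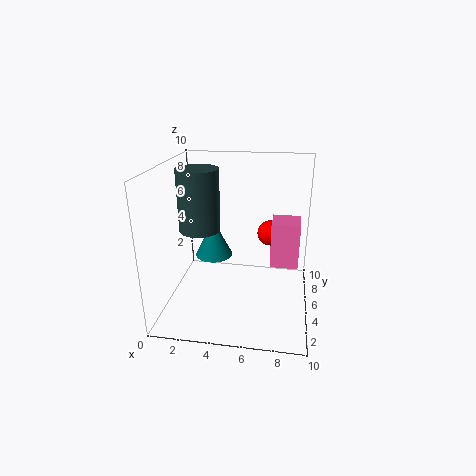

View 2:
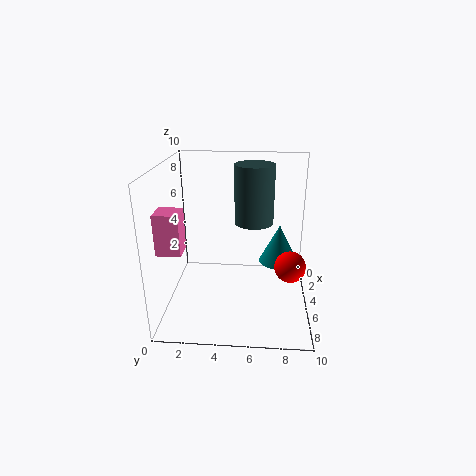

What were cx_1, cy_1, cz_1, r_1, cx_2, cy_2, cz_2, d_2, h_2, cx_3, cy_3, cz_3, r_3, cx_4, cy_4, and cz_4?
cx_1 = 2.5
cy_1 = 8
cz_1 = 2
r_1 = 1.5
cx_2 = 7.5
cy_2 = 0.5
cz_2 = 5.5
d_2 = 1.5
h_2 = 2.5
cx_3 = 2
cy_3 = 6
cz_3 = 5
r_3 = 1.5
cx_4 = 7
cy_4 = 8.5
cz_4 = 4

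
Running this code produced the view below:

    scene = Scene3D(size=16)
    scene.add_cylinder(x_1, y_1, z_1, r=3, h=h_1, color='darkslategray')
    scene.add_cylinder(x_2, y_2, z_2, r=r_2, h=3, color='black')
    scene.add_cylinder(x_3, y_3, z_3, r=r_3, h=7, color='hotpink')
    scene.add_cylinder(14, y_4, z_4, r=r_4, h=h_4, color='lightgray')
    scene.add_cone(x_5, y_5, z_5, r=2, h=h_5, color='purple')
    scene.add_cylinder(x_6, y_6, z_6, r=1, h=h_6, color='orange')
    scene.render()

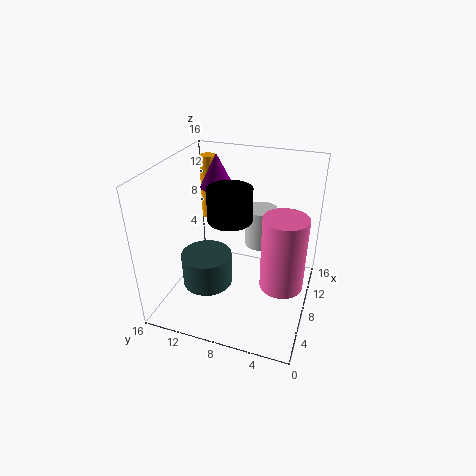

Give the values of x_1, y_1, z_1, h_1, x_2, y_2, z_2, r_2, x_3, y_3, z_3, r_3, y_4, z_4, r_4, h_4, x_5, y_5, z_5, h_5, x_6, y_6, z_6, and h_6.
x_1 = 8
y_1 = 12
z_1 = 1
h_1 = 4
x_2 = 3
y_2 = 7
z_2 = 13
r_2 = 2
x_3 = 3
y_3 = 2
z_3 = 7
r_3 = 2
y_4 = 7
z_4 = 4
r_4 = 2
h_4 = 5
x_5 = 12
y_5 = 12
z_5 = 12
h_5 = 4
x_6 = 14
y_6 = 14
z_6 = 7
h_6 = 8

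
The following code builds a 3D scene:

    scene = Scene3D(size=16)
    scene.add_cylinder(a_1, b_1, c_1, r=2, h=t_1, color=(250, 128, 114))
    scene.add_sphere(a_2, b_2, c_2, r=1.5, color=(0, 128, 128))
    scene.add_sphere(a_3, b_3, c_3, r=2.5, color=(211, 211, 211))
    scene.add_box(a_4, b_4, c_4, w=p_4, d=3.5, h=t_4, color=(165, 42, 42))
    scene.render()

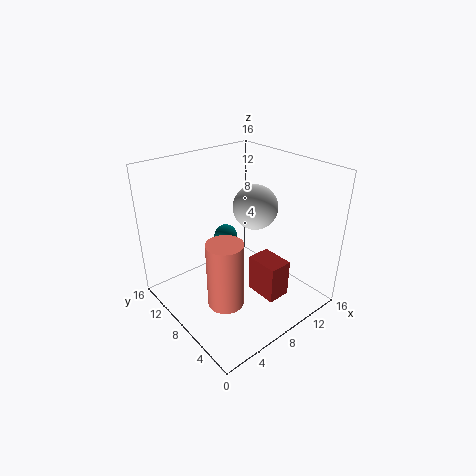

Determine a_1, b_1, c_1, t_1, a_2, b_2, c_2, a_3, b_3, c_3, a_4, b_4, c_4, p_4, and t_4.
a_1 = 5
b_1 = 6.5
c_1 = 1.5
t_1 = 7.5
a_2 = 10.5
b_2 = 13.5
c_2 = 5
a_3 = 10.5
b_3 = 8
c_3 = 11
a_4 = 7.5
b_4 = 2
c_4 = 3
p_4 = 2.5
t_4 = 4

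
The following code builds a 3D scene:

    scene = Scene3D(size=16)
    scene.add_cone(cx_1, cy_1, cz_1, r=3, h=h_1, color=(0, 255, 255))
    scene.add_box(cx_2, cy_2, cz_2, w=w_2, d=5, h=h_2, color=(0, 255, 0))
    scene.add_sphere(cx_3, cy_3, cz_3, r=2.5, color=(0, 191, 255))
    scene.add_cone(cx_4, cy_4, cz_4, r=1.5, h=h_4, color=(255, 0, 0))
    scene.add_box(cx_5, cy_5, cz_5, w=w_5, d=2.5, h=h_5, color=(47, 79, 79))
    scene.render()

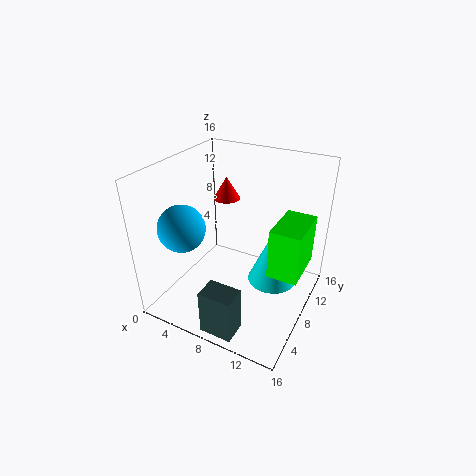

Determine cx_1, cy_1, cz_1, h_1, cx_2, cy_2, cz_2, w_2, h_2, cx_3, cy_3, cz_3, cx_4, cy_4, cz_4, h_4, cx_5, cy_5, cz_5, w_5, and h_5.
cx_1 = 11, cy_1 = 11.5, cz_1 = 1, h_1 = 7, cx_2 = 13, cy_2 = 4.5, cz_2 = 7, w_2 = 3, h_2 = 5, cx_3 = 3.5, cy_3 = 4, cz_3 = 10, cx_4 = 5.5, cy_4 = 10, cz_4 = 11.5, h_4 = 2.5, cx_5 = 7.5, cy_5 = 0.5, cz_5 = 0.5, w_5 = 3.5, h_5 = 5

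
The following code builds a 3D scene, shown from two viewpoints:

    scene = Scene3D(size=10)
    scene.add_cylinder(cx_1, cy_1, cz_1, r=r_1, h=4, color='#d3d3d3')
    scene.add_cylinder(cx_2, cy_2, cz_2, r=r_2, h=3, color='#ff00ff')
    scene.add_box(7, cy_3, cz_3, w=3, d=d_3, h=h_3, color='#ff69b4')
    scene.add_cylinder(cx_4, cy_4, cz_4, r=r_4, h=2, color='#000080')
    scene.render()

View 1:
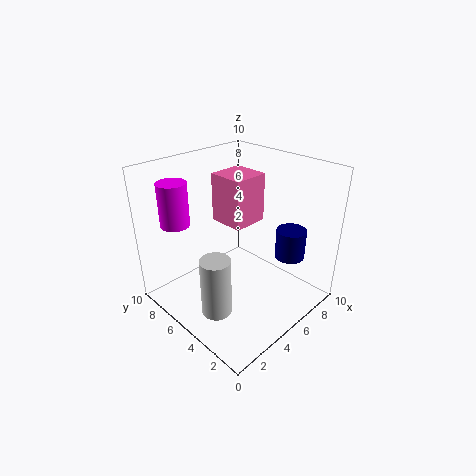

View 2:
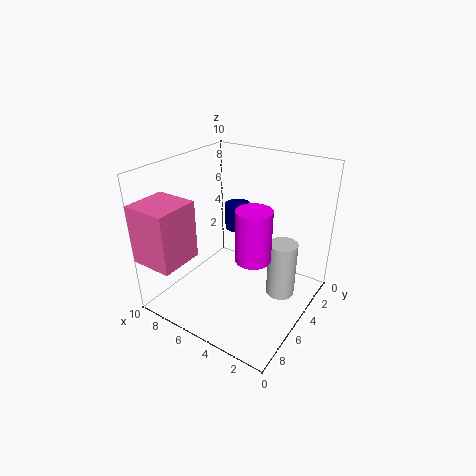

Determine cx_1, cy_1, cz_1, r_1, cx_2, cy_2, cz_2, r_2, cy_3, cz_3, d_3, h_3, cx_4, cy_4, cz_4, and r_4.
cx_1 = 2
cy_1 = 4
cz_1 = 1
r_1 = 1
cx_2 = 2
cy_2 = 8
cz_2 = 6
r_2 = 1
cy_3 = 7
cz_3 = 4
d_3 = 3
h_3 = 4
cx_4 = 7
cy_4 = 2
cz_4 = 4
r_4 = 1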